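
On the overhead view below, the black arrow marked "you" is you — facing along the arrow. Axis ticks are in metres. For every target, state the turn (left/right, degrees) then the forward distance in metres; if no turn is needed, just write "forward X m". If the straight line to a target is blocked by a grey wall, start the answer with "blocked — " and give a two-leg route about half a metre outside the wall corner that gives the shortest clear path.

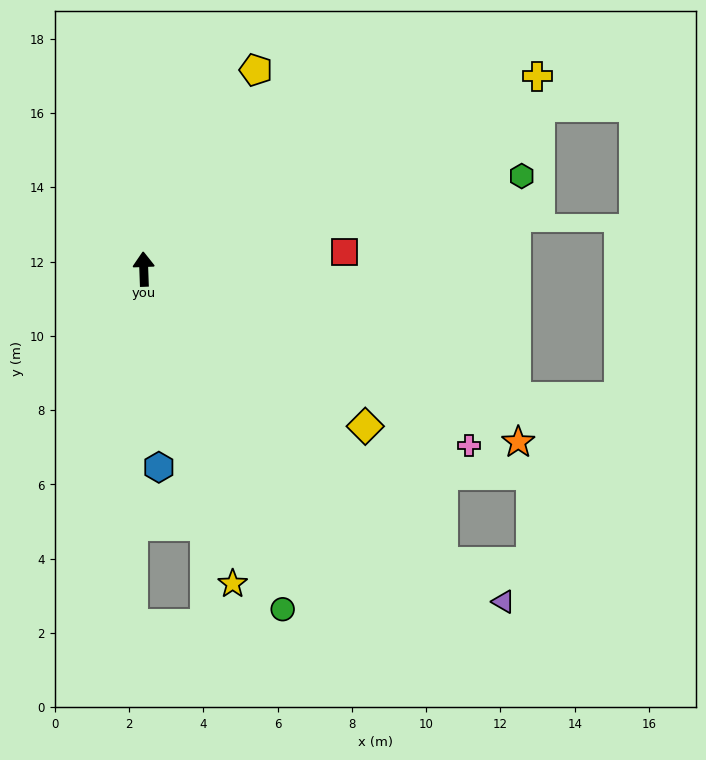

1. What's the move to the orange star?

turn right 117°, forward 11.1 m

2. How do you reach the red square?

turn right 87°, forward 5.4 m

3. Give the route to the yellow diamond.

turn right 127°, forward 7.3 m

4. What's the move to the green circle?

turn right 160°, forward 9.9 m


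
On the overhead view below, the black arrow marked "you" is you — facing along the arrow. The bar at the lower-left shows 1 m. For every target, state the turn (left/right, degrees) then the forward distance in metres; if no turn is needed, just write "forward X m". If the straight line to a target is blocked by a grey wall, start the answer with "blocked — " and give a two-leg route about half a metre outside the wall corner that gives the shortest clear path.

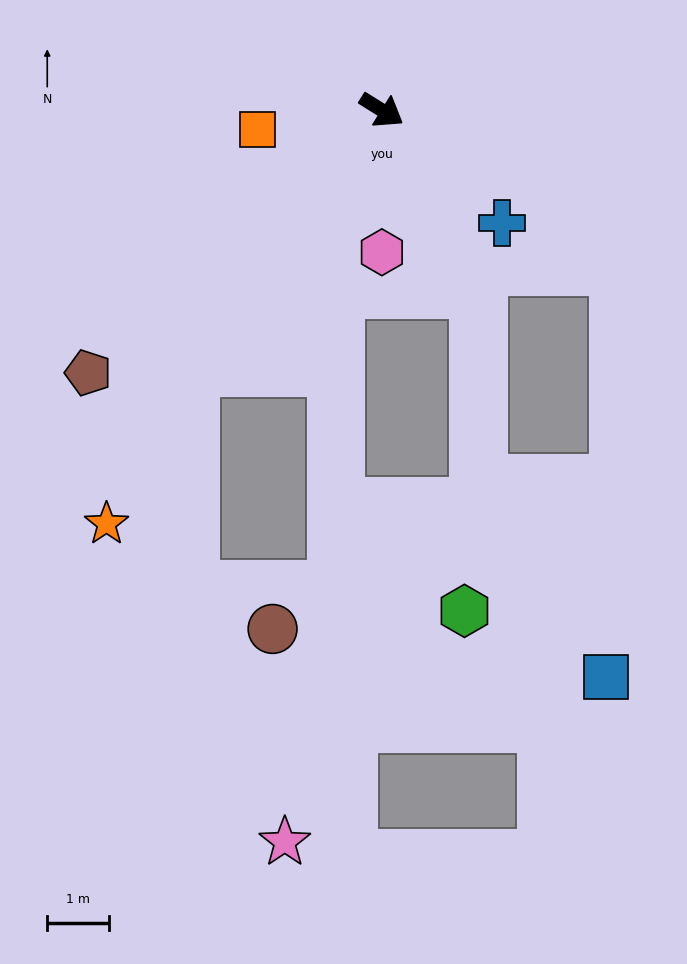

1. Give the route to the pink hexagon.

turn right 58°, forward 2.3 m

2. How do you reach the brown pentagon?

turn right 106°, forward 6.3 m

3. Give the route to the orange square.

turn right 139°, forward 2.0 m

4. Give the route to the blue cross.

turn right 11°, forward 2.7 m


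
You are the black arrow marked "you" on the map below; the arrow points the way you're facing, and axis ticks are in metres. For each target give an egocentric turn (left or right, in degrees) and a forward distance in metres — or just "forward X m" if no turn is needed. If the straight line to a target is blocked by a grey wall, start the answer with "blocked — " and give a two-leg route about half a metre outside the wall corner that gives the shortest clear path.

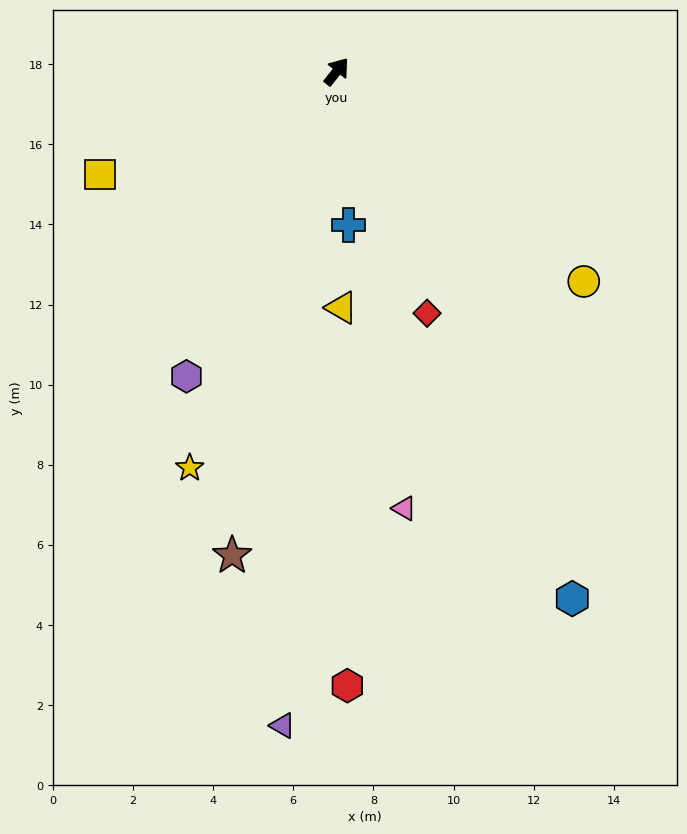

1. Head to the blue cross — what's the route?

turn right 137°, forward 3.8 m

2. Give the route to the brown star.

turn right 154°, forward 12.4 m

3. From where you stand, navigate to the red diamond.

turn right 121°, forward 6.4 m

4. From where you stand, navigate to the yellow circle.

turn right 92°, forward 8.1 m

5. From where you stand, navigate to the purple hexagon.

turn right 168°, forward 8.5 m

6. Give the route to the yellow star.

turn right 162°, forward 10.5 m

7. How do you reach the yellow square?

turn left 152°, forward 6.4 m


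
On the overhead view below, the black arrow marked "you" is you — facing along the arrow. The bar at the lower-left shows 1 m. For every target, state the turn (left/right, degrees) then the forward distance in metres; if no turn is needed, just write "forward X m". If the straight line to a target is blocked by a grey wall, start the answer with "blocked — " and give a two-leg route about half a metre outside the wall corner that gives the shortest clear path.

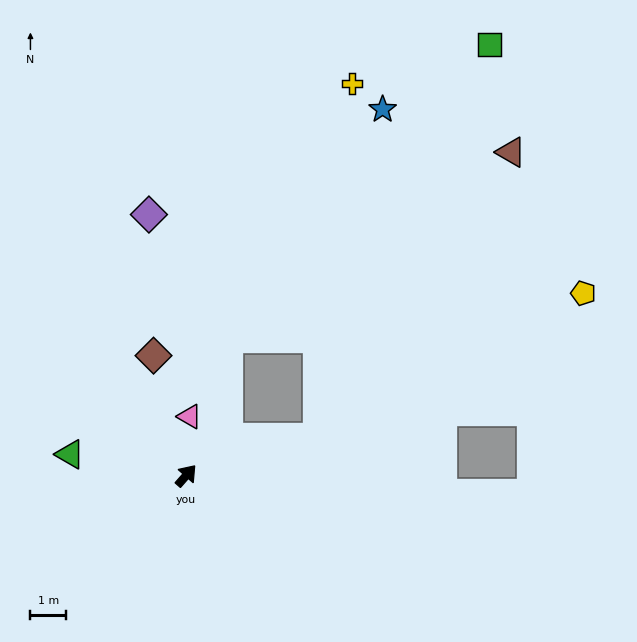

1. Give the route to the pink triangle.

turn left 38°, forward 1.6 m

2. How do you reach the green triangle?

turn left 121°, forward 3.3 m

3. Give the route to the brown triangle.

blocked — turn right 33°, forward 3.8 m, then turn left 40°, forward 9.6 m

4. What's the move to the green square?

blocked — turn right 33°, forward 3.8 m, then turn left 51°, forward 11.9 m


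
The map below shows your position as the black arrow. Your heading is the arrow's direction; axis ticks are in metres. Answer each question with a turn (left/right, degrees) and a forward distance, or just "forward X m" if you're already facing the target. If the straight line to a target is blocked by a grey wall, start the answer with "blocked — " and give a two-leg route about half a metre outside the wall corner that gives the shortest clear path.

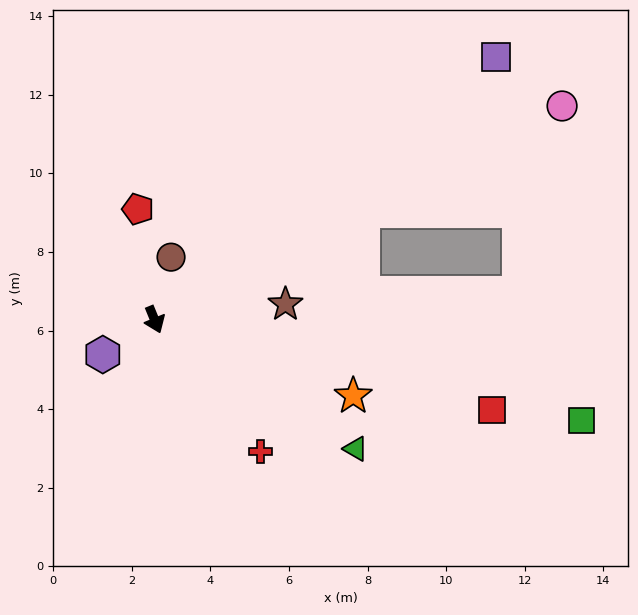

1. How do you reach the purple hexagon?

turn right 78°, forward 1.6 m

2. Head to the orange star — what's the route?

turn left 47°, forward 5.4 m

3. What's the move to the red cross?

turn left 17°, forward 4.3 m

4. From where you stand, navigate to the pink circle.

turn left 95°, forward 11.7 m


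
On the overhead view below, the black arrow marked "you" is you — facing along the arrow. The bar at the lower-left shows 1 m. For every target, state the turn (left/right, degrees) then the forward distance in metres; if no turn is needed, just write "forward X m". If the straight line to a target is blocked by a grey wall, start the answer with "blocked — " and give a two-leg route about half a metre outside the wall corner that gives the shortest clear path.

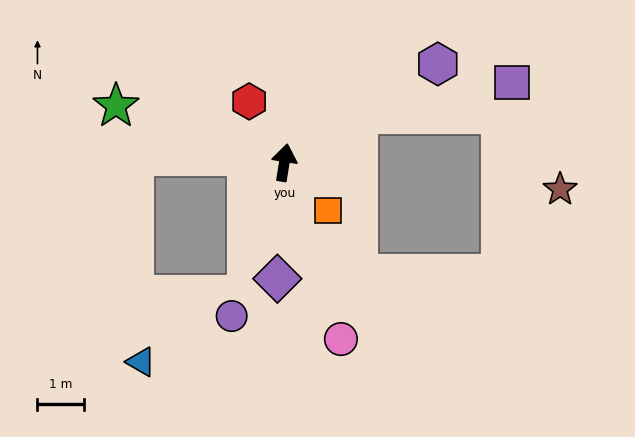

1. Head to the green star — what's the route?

turn left 80°, forward 3.8 m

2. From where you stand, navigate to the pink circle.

turn right 153°, forward 4.0 m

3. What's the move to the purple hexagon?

turn right 48°, forward 3.9 m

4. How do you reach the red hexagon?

turn left 39°, forward 1.5 m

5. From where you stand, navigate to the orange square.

turn right 129°, forward 1.4 m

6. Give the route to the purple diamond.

turn right 174°, forward 2.5 m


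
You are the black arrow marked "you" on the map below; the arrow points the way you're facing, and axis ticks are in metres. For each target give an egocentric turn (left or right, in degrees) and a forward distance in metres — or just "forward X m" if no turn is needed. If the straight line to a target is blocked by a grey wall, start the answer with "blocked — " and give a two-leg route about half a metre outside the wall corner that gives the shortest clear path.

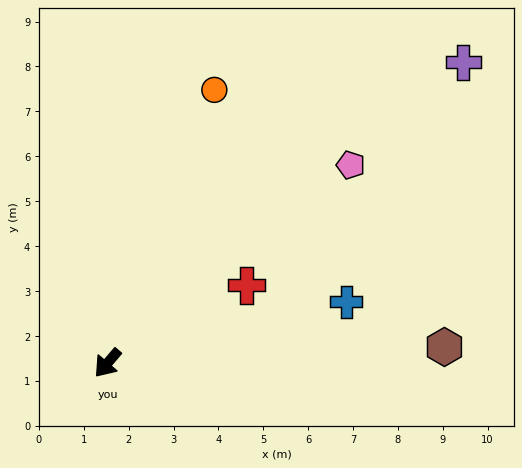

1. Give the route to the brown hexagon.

turn left 133°, forward 7.5 m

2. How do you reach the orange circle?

turn right 161°, forward 6.5 m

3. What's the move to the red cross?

turn left 160°, forward 3.6 m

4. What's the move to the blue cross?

turn left 145°, forward 5.5 m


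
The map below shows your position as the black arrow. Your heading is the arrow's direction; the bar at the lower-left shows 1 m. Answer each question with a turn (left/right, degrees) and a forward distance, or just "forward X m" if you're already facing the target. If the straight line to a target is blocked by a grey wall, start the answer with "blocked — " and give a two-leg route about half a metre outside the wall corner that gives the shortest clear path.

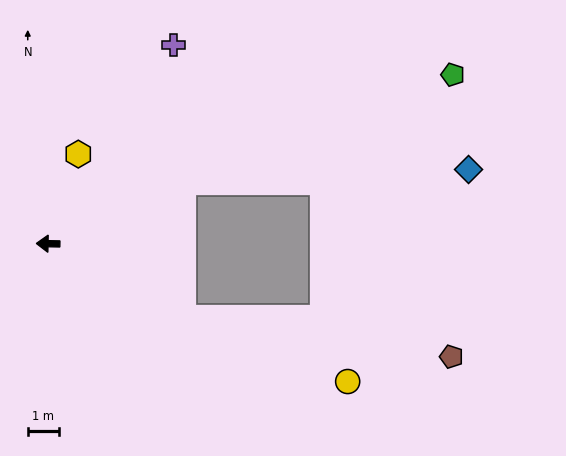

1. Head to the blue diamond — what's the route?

blocked — turn right 155°, forward 4.8 m, then turn right 21°, forward 9.2 m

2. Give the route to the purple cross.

turn right 121°, forward 7.6 m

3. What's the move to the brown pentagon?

blocked — turn left 153°, forward 5.0 m, then turn left 20°, forward 8.8 m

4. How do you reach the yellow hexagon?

turn right 107°, forward 3.1 m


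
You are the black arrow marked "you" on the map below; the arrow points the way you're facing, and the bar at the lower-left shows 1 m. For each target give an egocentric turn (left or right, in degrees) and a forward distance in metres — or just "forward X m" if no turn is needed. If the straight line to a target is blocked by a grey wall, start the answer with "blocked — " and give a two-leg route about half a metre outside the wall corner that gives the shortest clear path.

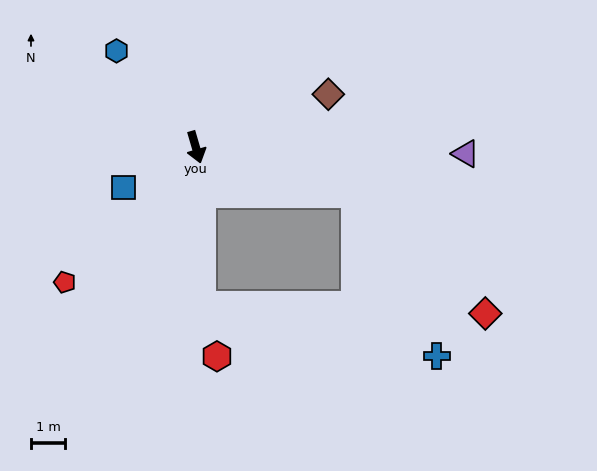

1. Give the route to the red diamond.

blocked — turn left 58°, forward 4.8 m, then turn right 27°, forward 5.1 m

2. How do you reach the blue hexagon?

turn right 157°, forward 3.6 m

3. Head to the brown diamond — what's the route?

turn left 96°, forward 4.1 m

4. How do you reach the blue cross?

blocked — turn left 58°, forward 4.8 m, then turn right 48°, forward 5.3 m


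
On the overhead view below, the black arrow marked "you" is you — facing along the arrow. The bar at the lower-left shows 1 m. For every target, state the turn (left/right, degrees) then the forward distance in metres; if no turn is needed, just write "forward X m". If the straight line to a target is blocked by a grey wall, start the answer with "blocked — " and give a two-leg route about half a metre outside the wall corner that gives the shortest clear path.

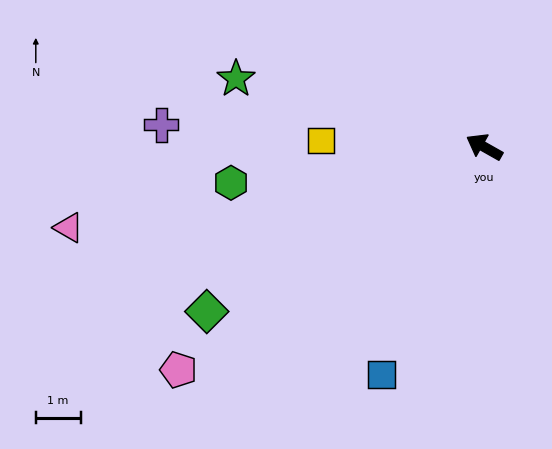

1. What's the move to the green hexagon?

turn left 38°, forward 5.7 m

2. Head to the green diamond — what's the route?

turn left 60°, forward 7.2 m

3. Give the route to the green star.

turn left 14°, forward 5.8 m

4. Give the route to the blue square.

turn left 95°, forward 5.6 m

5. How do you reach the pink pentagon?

turn left 66°, forward 8.5 m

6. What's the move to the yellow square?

turn left 27°, forward 3.6 m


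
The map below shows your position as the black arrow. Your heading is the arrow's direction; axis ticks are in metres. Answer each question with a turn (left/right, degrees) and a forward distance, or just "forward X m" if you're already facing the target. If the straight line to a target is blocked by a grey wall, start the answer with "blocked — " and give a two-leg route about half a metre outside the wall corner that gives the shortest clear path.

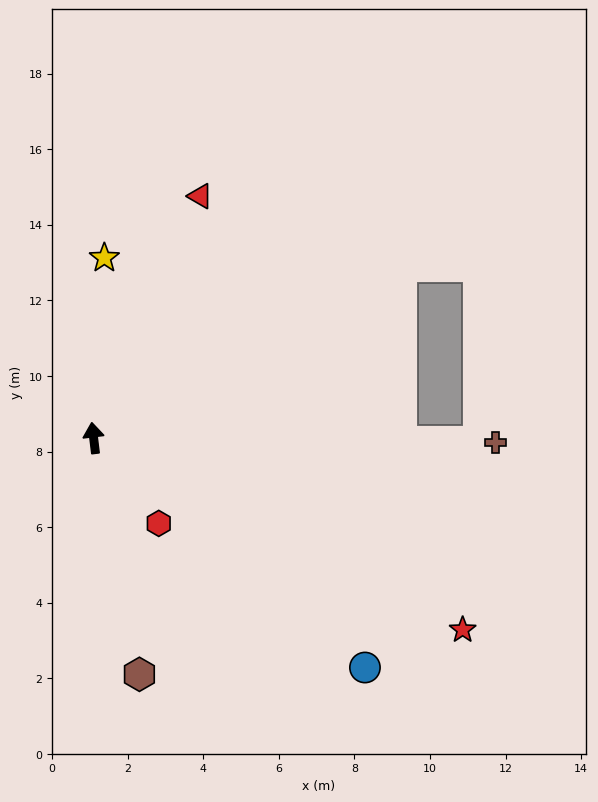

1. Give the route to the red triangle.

turn right 31°, forward 7.0 m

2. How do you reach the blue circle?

turn right 137°, forward 9.4 m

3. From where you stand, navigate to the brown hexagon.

turn right 176°, forward 6.4 m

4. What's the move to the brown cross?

turn right 98°, forward 10.6 m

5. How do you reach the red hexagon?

turn right 150°, forward 2.8 m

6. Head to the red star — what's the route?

turn right 124°, forward 11.0 m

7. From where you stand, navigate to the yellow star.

turn right 10°, forward 4.8 m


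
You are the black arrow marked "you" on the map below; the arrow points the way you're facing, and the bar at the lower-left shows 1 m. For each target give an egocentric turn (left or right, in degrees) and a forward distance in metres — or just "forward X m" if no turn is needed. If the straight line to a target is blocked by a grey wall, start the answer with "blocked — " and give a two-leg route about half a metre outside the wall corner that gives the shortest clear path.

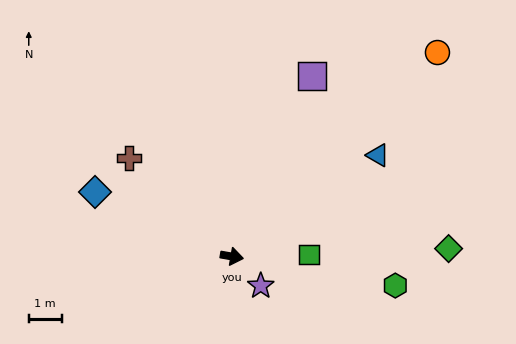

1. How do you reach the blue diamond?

turn left 165°, forward 4.6 m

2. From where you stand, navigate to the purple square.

turn left 76°, forward 6.0 m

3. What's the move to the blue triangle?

turn left 45°, forward 5.4 m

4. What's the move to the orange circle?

turn left 55°, forward 8.8 m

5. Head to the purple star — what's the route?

turn right 36°, forward 1.3 m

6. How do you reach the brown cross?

turn left 146°, forward 4.3 m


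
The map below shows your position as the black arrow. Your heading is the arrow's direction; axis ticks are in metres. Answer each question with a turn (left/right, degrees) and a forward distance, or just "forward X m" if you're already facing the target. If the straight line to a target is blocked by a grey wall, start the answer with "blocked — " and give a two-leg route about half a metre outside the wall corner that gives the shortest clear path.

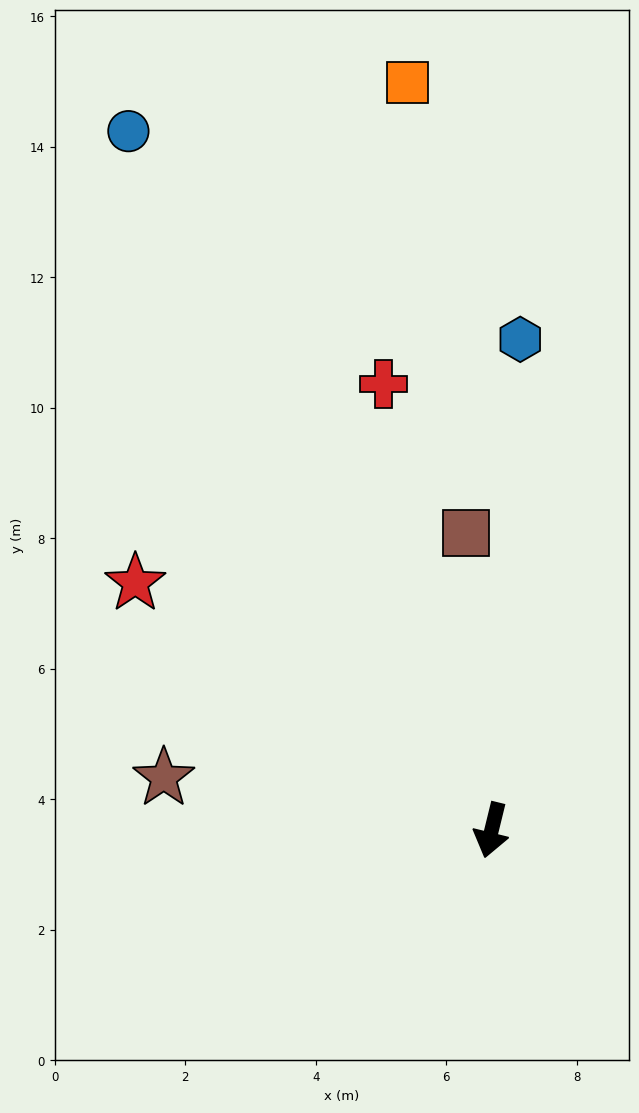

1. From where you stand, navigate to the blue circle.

turn right 139°, forward 12.1 m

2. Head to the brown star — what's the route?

turn right 85°, forward 5.1 m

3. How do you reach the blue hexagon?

turn right 170°, forward 7.5 m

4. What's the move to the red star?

turn right 111°, forward 6.6 m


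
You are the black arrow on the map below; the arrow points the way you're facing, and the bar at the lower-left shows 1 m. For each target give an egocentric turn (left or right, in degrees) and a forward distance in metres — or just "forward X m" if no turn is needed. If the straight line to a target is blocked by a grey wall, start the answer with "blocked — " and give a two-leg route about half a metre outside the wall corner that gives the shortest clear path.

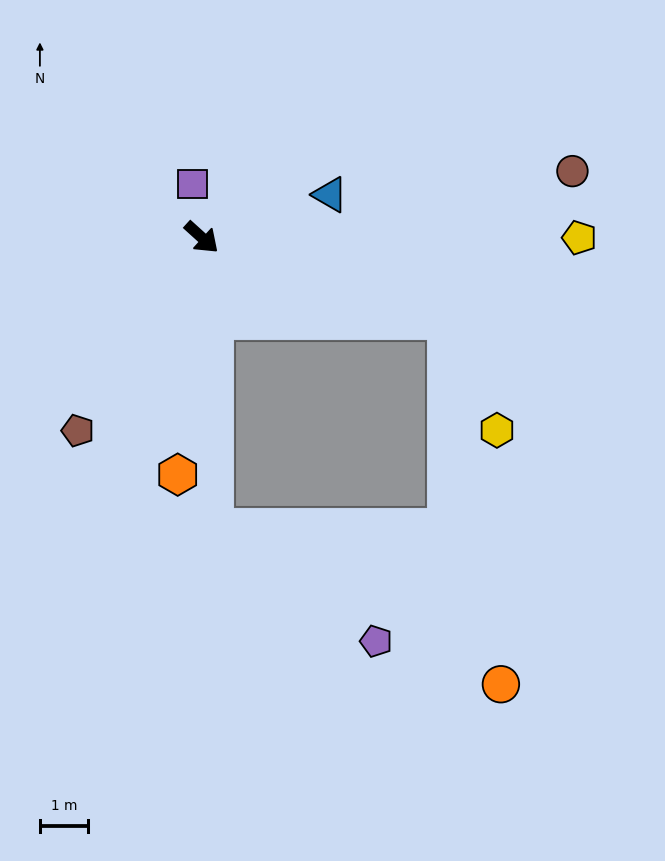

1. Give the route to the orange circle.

blocked — turn left 24°, forward 5.4 m, then turn right 64°, forward 7.6 m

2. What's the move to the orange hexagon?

turn right 54°, forward 4.9 m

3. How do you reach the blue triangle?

turn left 61°, forward 2.8 m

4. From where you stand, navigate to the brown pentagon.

turn right 81°, forward 4.7 m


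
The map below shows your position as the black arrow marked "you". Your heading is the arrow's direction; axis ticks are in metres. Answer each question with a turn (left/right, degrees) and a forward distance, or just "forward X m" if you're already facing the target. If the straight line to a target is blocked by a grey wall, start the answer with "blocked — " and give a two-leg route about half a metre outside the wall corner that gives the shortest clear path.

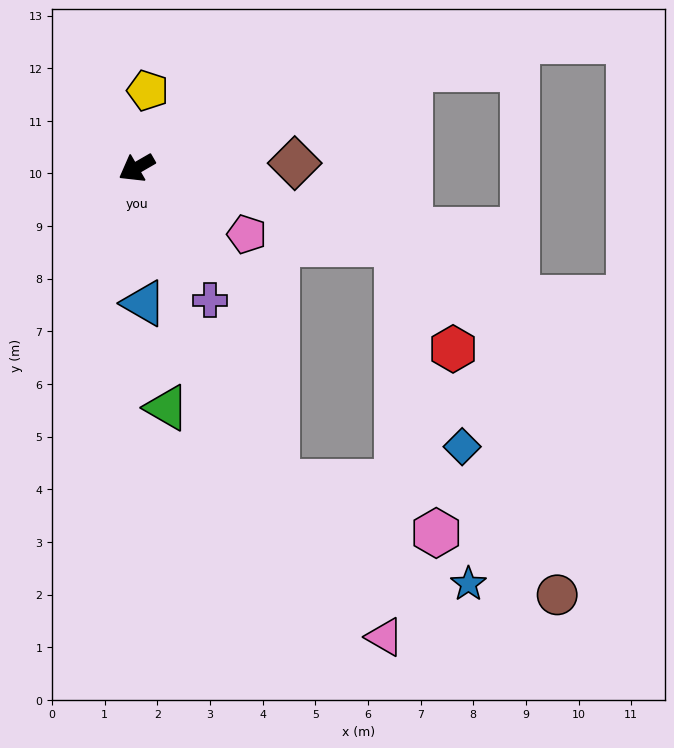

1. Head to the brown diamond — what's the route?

turn left 152°, forward 3.0 m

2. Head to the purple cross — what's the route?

turn left 89°, forward 2.9 m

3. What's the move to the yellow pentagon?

turn right 128°, forward 1.5 m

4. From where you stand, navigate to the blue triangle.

turn left 63°, forward 2.6 m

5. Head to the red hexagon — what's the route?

blocked — turn left 134°, forward 5.1 m, then turn right 46°, forward 2.3 m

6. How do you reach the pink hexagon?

blocked — turn left 134°, forward 5.1 m, then turn right 66°, forward 5.5 m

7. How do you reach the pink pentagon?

turn left 119°, forward 2.4 m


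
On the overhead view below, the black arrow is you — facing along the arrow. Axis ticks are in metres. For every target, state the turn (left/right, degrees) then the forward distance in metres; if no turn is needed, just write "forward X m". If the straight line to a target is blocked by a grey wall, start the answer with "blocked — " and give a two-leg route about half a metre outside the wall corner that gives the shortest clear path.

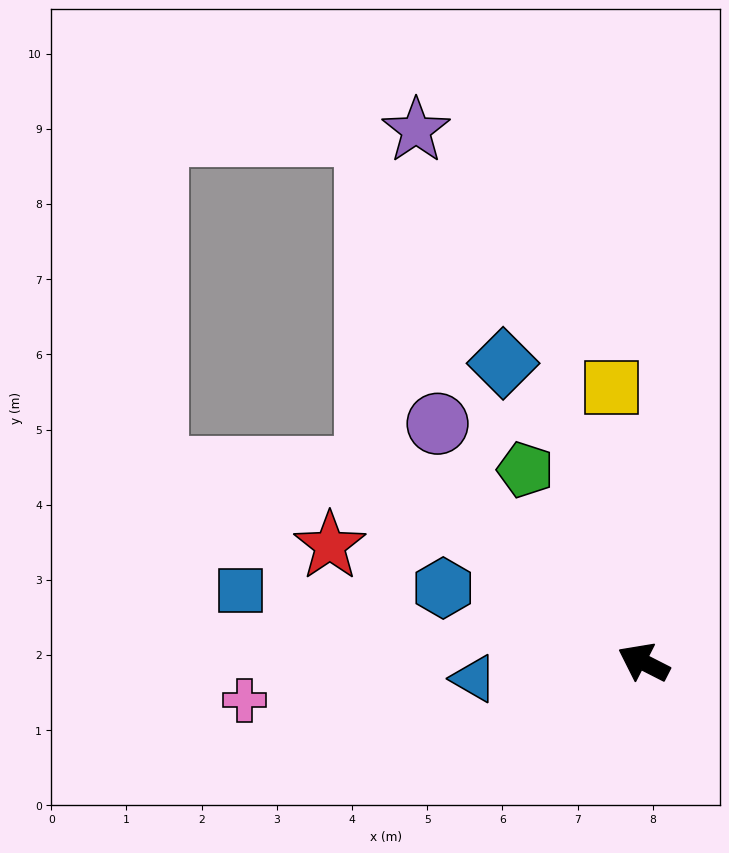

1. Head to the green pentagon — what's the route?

turn right 31°, forward 3.0 m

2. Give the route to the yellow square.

turn right 56°, forward 3.7 m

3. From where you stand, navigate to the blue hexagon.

turn left 7°, forward 2.8 m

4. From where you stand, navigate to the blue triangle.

turn left 33°, forward 2.3 m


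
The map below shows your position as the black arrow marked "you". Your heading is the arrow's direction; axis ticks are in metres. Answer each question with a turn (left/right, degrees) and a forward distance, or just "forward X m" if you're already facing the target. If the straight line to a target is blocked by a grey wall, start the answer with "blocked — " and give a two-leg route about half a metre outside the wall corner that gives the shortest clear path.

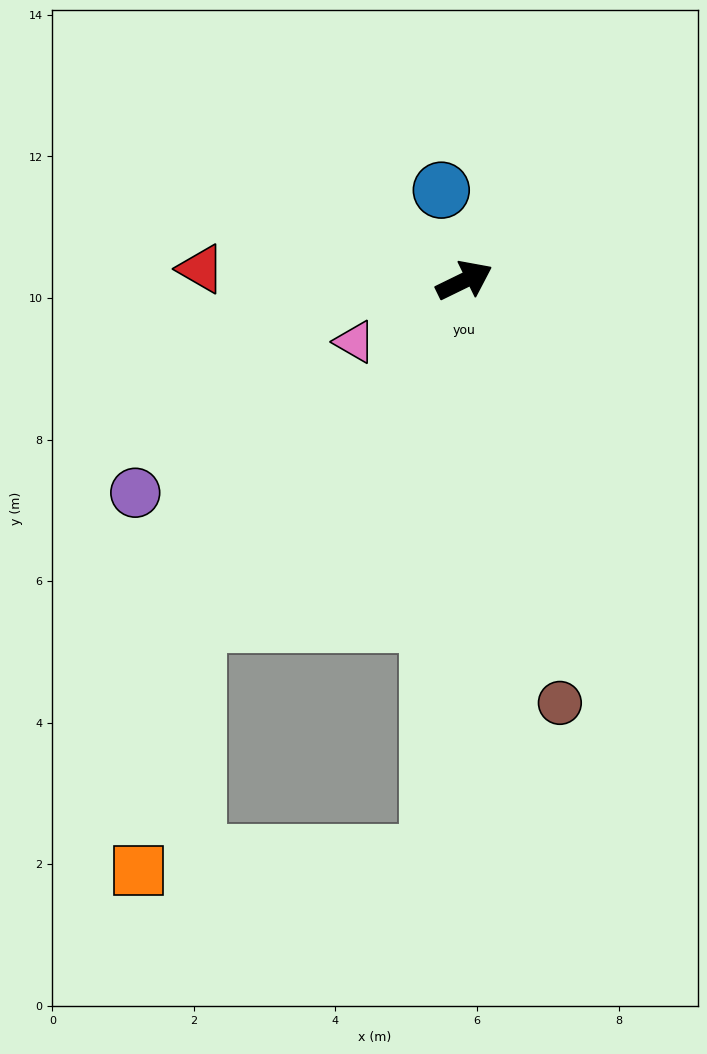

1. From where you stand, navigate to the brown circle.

turn right 103°, forward 6.1 m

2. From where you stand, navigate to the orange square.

blocked — turn right 154°, forward 6.1 m, then turn left 25°, forward 3.6 m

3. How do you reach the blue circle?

turn left 78°, forward 1.3 m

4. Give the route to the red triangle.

turn left 151°, forward 3.7 m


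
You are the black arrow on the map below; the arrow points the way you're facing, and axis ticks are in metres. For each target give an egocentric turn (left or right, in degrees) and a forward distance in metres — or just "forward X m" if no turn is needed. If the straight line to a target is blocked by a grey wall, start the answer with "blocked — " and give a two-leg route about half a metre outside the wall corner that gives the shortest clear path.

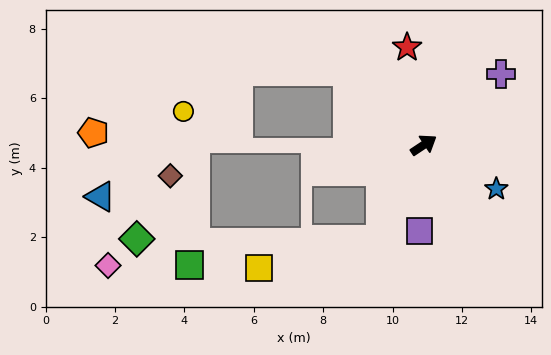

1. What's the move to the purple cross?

turn left 9°, forward 3.0 m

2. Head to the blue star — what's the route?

turn right 65°, forward 2.4 m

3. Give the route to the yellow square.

blocked — turn right 148°, forward 3.0 m, then turn right 52°, forward 3.6 m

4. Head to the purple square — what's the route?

turn right 126°, forward 2.5 m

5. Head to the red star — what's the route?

turn left 66°, forward 2.9 m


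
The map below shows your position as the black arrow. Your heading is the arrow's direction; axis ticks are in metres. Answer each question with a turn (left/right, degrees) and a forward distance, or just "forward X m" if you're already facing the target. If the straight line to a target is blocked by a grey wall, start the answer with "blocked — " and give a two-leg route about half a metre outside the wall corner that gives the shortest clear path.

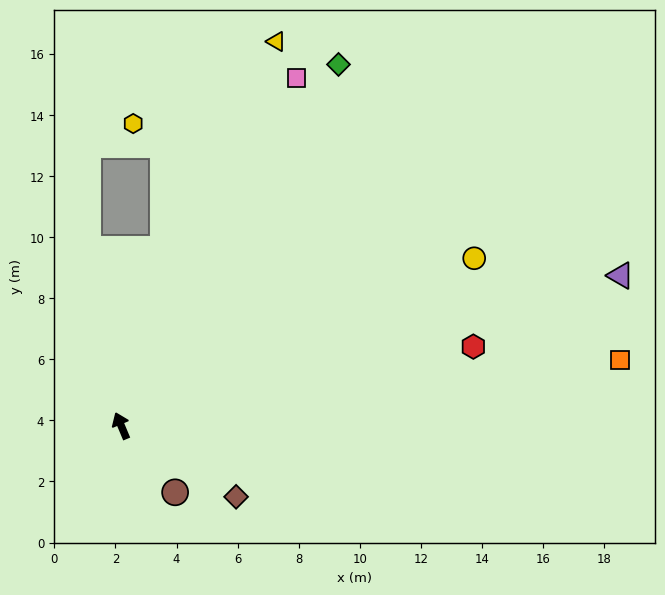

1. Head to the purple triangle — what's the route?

turn right 96°, forward 17.1 m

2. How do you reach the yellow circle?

turn right 87°, forward 12.8 m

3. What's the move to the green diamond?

turn right 54°, forward 13.8 m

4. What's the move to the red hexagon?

turn right 100°, forward 11.8 m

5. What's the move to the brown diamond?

turn right 144°, forward 4.4 m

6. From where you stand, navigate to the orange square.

turn right 105°, forward 16.5 m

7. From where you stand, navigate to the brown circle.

turn right 164°, forward 2.8 m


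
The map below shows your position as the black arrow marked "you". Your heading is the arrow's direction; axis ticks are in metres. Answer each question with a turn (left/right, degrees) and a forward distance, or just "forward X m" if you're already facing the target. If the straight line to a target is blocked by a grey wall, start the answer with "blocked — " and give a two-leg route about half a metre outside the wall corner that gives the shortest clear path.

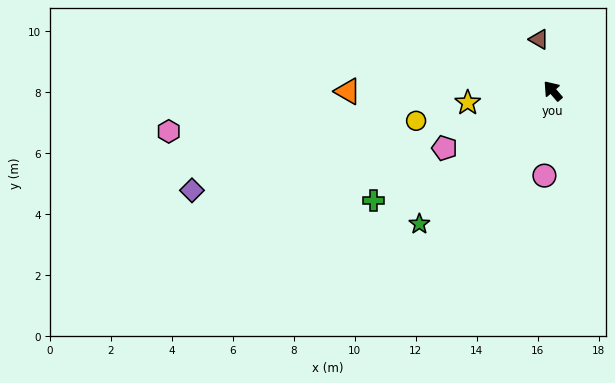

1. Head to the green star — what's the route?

turn left 94°, forward 6.2 m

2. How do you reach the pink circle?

turn left 134°, forward 2.8 m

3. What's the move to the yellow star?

turn left 57°, forward 2.8 m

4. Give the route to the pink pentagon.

turn left 77°, forward 4.0 m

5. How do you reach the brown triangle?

turn right 26°, forward 1.7 m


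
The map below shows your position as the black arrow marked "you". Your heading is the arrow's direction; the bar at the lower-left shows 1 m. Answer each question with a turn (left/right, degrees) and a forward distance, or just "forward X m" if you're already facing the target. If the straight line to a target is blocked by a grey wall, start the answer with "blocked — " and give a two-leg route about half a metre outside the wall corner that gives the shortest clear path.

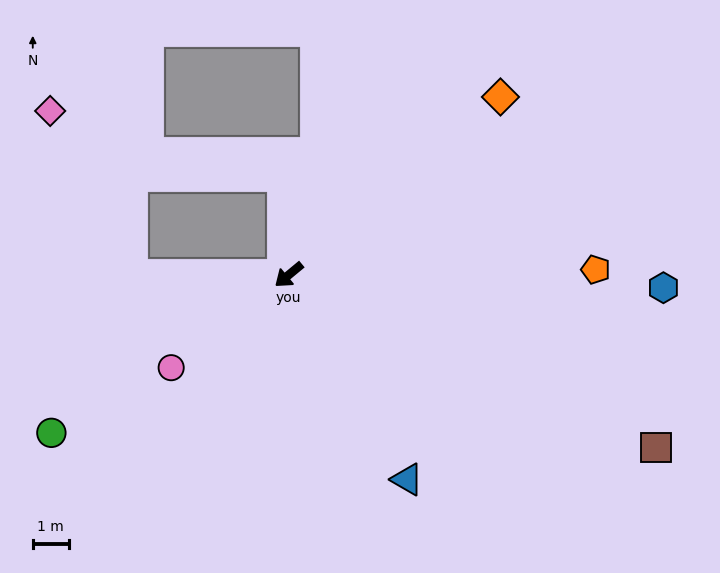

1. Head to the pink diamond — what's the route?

blocked — turn right 40°, forward 4.3 m, then turn right 63°, forward 5.1 m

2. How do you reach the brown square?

turn left 115°, forward 11.3 m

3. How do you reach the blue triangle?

turn left 80°, forward 6.6 m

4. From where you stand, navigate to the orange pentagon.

turn left 141°, forward 8.5 m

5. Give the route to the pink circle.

forward 4.2 m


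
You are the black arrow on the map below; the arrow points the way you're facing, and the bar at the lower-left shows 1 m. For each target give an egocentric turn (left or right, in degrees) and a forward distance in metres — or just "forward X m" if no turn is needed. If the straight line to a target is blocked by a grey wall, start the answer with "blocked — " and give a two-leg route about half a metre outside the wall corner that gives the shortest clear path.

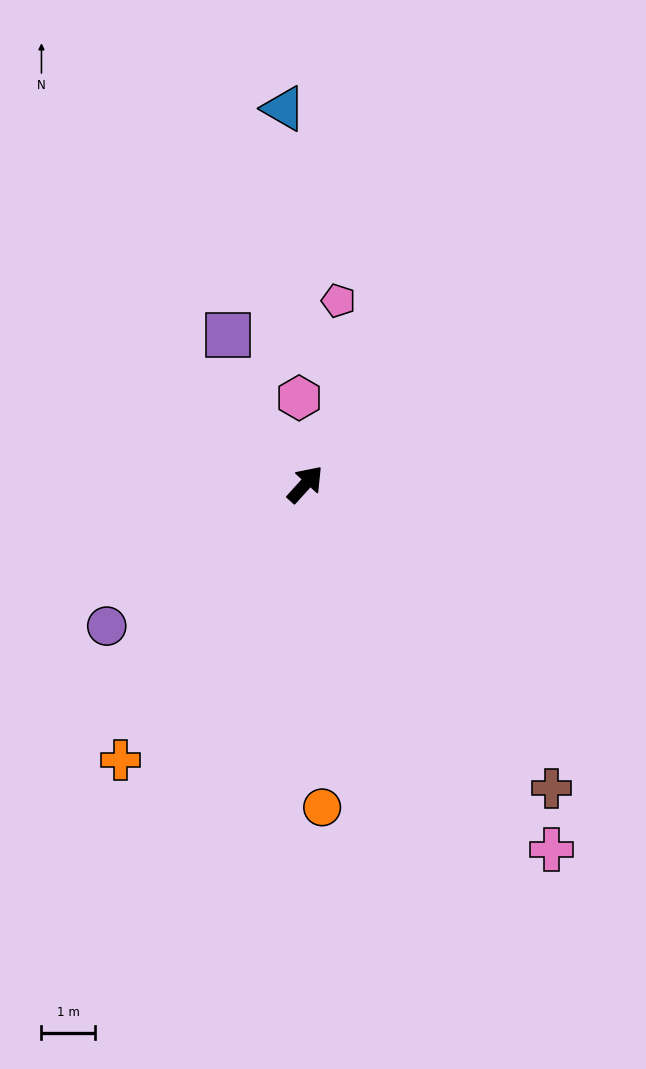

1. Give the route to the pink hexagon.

turn left 46°, forward 1.6 m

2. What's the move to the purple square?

turn left 70°, forward 3.2 m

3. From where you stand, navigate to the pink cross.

turn right 104°, forward 8.3 m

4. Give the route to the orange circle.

turn right 135°, forward 6.1 m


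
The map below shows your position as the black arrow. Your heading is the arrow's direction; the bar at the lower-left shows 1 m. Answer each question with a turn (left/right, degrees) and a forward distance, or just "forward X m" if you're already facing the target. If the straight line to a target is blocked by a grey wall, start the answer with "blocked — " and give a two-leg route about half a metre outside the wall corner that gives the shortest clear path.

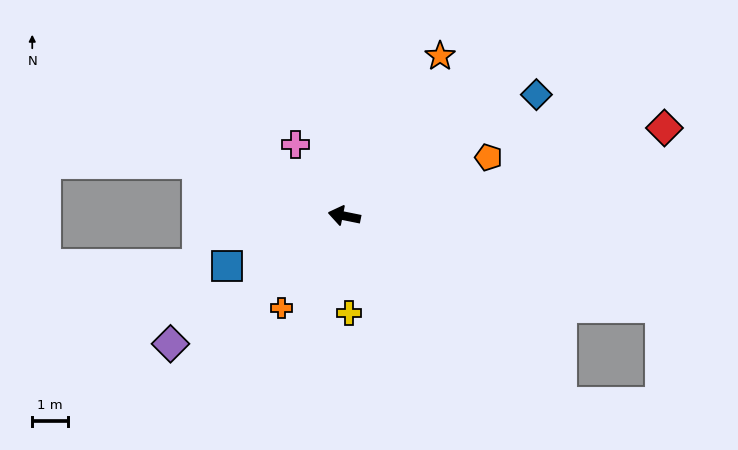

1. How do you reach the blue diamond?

turn right 136°, forward 6.3 m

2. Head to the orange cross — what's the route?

turn left 67°, forward 3.1 m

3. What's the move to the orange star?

turn right 110°, forward 5.2 m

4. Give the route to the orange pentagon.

turn right 146°, forward 4.3 m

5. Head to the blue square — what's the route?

turn left 35°, forward 3.5 m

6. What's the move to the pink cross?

turn right 44°, forward 2.4 m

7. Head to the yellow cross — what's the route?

turn left 104°, forward 2.7 m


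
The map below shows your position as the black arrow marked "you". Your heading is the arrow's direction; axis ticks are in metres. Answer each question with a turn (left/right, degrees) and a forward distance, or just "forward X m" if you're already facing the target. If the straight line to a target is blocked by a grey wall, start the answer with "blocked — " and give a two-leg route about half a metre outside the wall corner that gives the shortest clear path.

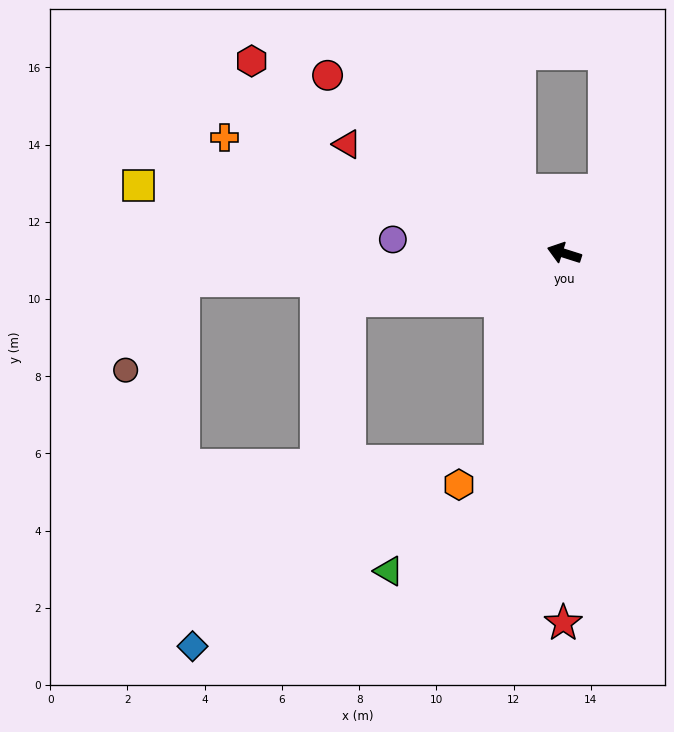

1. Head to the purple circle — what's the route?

turn left 13°, forward 4.5 m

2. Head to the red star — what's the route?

turn left 107°, forward 9.6 m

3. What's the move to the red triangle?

turn right 9°, forward 6.3 m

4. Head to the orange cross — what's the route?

forward 9.3 m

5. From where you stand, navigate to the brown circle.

blocked — turn left 22°, forward 9.9 m, then turn left 53°, forward 2.8 m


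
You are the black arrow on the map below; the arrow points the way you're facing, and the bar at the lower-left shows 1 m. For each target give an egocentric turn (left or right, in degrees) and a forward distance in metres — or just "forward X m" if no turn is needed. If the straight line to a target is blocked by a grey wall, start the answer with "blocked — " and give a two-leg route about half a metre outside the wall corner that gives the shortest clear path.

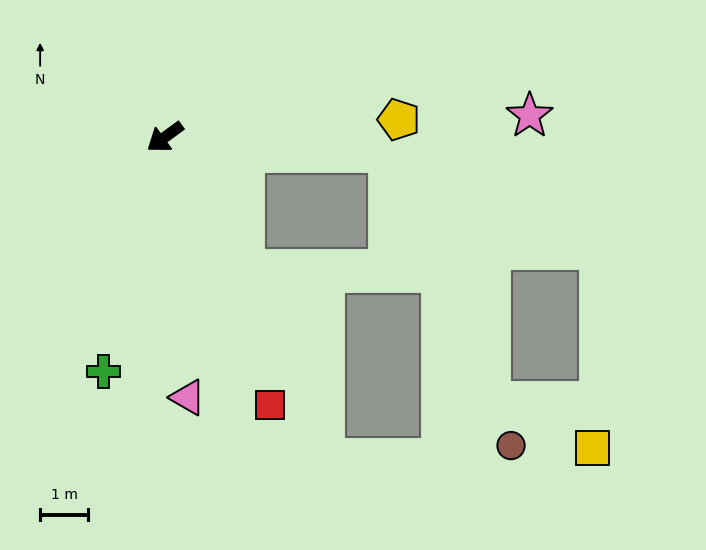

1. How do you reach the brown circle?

blocked — turn left 140°, forward 4.7 m, then turn right 64°, forward 6.6 m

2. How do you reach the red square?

turn left 75°, forward 6.0 m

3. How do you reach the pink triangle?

turn left 59°, forward 5.4 m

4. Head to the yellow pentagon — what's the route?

turn left 148°, forward 4.9 m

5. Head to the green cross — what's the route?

turn left 39°, forward 5.0 m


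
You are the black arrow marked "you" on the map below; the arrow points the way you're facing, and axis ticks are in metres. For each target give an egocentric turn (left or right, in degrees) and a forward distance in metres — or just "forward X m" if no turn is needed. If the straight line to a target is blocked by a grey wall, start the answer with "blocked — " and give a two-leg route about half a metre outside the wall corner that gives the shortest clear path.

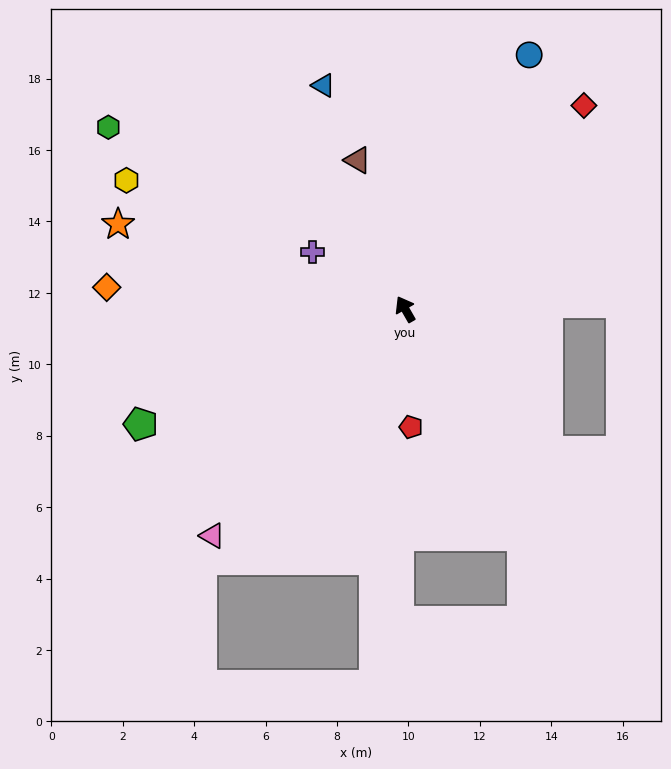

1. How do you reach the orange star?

turn left 44°, forward 8.4 m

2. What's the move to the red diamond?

turn right 71°, forward 7.6 m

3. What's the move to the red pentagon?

turn left 153°, forward 3.3 m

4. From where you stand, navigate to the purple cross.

turn left 28°, forward 3.0 m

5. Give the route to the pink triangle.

turn left 110°, forward 8.3 m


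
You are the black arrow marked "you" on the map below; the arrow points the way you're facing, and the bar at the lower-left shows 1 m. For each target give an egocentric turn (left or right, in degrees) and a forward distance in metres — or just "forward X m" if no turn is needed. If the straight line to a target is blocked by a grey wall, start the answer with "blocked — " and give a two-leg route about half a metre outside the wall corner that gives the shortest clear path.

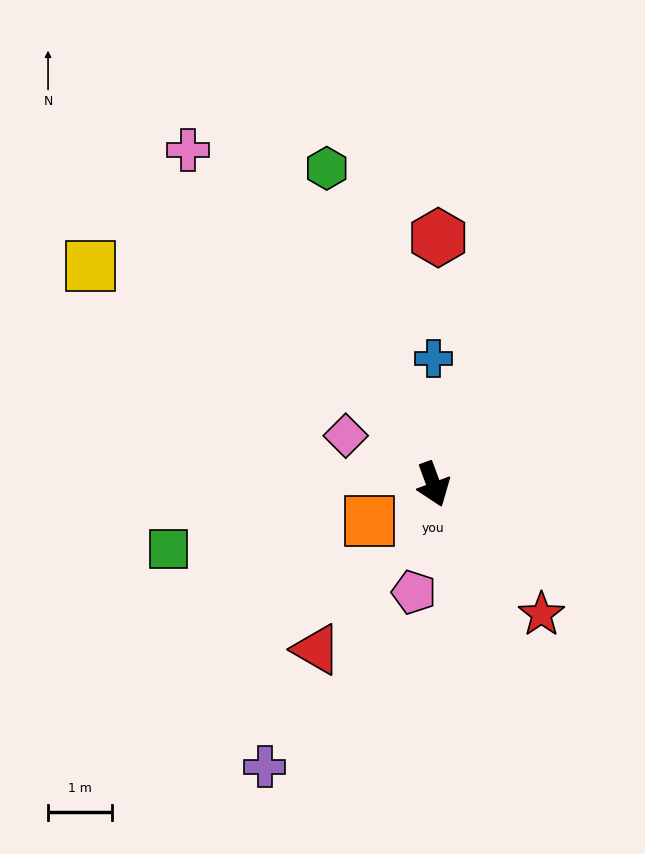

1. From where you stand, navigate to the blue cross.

turn left 160°, forward 2.0 m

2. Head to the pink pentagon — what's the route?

turn right 30°, forward 1.7 m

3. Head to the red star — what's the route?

turn left 20°, forward 2.7 m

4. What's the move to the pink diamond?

turn right 139°, forward 1.6 m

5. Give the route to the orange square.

turn right 80°, forward 1.2 m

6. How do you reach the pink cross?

turn right 164°, forward 6.5 m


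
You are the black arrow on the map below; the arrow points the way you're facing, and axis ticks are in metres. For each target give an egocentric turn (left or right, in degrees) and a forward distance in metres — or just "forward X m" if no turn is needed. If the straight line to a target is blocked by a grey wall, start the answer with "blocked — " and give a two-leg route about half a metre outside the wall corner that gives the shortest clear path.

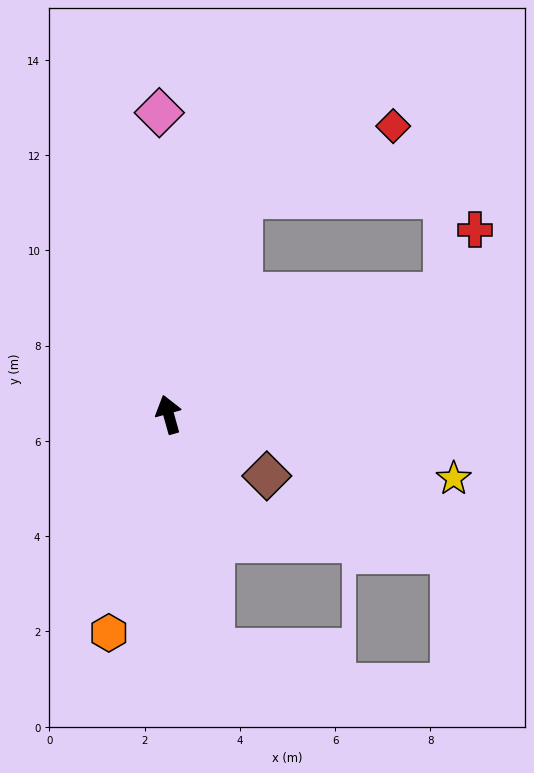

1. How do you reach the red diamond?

blocked — turn right 34°, forward 4.8 m, then turn right 46°, forward 3.5 m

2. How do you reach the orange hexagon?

turn left 149°, forward 4.8 m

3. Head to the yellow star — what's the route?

turn right 118°, forward 6.1 m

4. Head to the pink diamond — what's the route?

turn right 14°, forward 6.3 m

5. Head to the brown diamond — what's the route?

turn right 138°, forward 2.4 m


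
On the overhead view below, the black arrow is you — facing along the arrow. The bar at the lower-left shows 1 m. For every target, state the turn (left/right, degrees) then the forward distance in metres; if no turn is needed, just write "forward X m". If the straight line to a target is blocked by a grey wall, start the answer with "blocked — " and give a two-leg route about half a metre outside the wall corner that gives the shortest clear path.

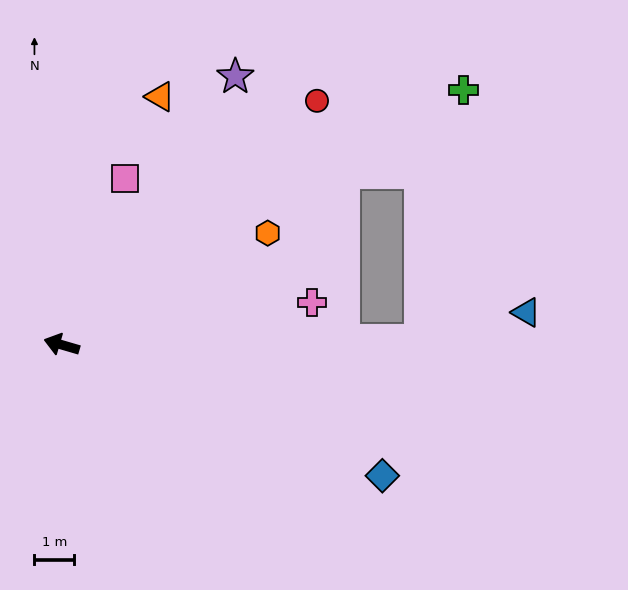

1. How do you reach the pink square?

turn right 94°, forward 4.5 m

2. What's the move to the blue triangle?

blocked — turn right 163°, forward 9.0 m, then turn left 15°, forward 2.7 m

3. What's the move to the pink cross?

turn right 154°, forward 6.4 m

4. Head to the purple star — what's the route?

turn right 107°, forward 8.0 m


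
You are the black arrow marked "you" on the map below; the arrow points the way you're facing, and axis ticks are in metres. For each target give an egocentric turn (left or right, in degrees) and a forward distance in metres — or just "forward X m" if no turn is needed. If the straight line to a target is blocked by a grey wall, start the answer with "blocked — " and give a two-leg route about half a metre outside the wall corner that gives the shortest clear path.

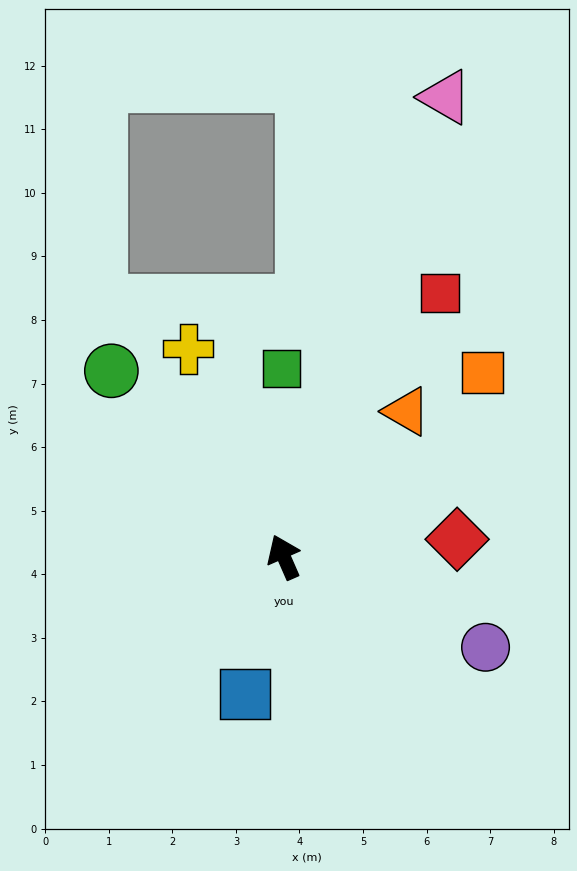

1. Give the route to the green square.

turn right 23°, forward 3.0 m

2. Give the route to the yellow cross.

forward 3.6 m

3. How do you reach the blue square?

turn left 140°, forward 2.2 m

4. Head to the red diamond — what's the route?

turn right 108°, forward 2.7 m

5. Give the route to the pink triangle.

turn right 43°, forward 7.7 m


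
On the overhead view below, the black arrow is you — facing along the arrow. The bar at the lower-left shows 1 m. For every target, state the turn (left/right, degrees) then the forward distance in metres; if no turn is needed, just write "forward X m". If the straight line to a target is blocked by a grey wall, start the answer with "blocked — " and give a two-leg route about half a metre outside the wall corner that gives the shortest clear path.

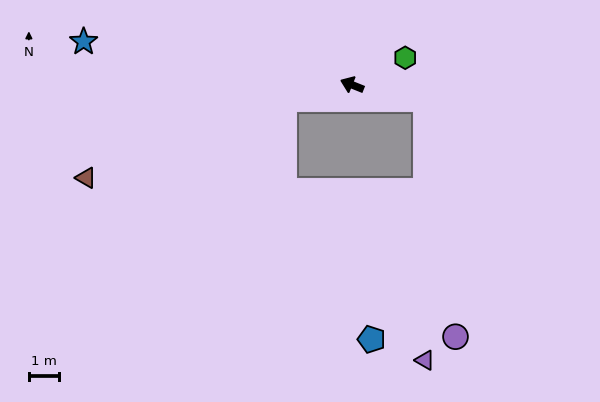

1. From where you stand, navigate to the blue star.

turn left 13°, forward 9.0 m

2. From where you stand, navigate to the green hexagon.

turn right 131°, forward 2.0 m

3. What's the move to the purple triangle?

blocked — turn right 170°, forward 2.5 m, then turn right 78°, forward 8.6 m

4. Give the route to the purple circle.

blocked — turn right 170°, forward 2.5 m, then turn right 71°, forward 7.9 m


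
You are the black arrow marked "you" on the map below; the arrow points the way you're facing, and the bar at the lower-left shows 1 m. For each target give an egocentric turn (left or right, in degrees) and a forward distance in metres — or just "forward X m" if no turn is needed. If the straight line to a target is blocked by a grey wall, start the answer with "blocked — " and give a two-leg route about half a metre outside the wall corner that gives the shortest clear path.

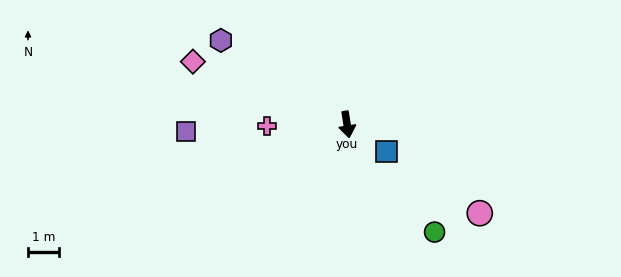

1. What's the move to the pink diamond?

turn right 121°, forward 5.4 m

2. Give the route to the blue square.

turn left 47°, forward 1.6 m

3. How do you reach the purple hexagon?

turn right 133°, forward 5.0 m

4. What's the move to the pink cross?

turn right 98°, forward 2.6 m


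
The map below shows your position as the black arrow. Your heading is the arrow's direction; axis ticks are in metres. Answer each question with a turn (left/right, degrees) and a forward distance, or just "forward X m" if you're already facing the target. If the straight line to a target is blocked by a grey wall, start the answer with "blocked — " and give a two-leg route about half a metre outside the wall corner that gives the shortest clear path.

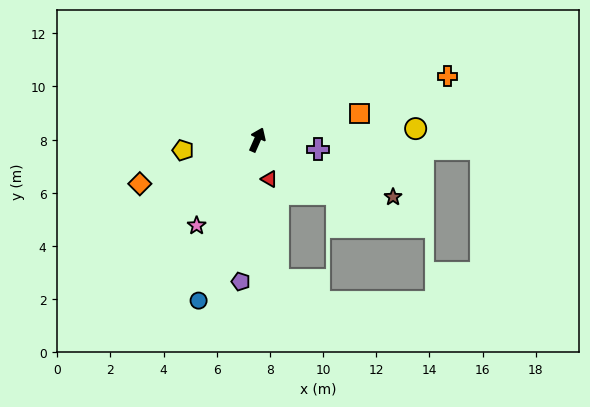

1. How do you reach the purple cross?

turn right 75°, forward 2.3 m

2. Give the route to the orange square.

turn right 52°, forward 4.0 m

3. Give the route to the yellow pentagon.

turn left 122°, forward 2.8 m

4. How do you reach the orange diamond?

turn left 134°, forward 4.7 m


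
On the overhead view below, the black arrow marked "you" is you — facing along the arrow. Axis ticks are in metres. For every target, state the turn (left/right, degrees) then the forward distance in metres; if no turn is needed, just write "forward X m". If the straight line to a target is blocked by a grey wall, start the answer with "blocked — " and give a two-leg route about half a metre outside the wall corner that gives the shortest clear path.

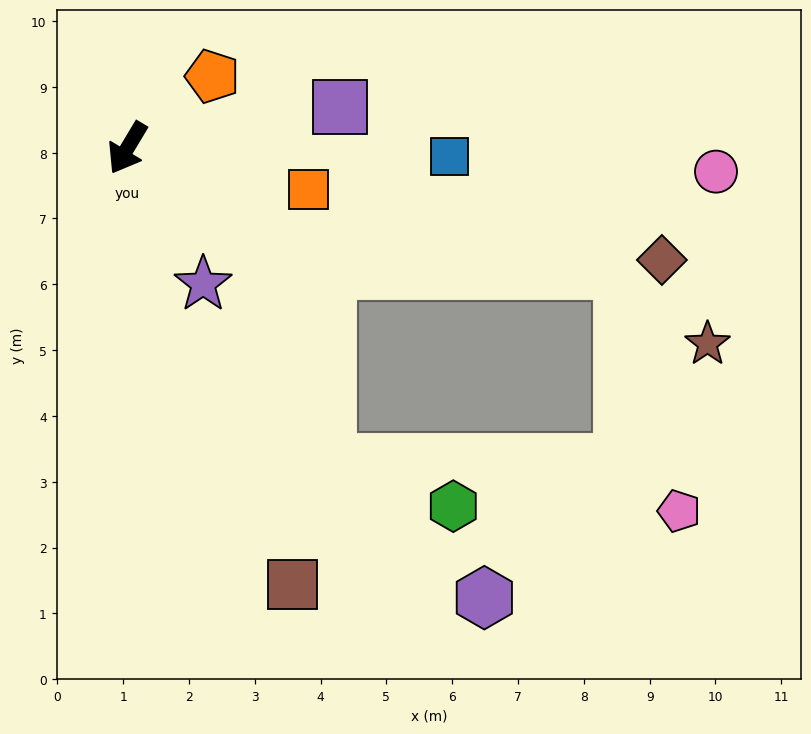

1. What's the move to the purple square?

turn left 132°, forward 3.3 m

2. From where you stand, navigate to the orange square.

turn left 108°, forward 2.8 m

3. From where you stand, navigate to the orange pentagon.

turn left 161°, forward 1.7 m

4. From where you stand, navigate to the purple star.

turn left 60°, forward 2.4 m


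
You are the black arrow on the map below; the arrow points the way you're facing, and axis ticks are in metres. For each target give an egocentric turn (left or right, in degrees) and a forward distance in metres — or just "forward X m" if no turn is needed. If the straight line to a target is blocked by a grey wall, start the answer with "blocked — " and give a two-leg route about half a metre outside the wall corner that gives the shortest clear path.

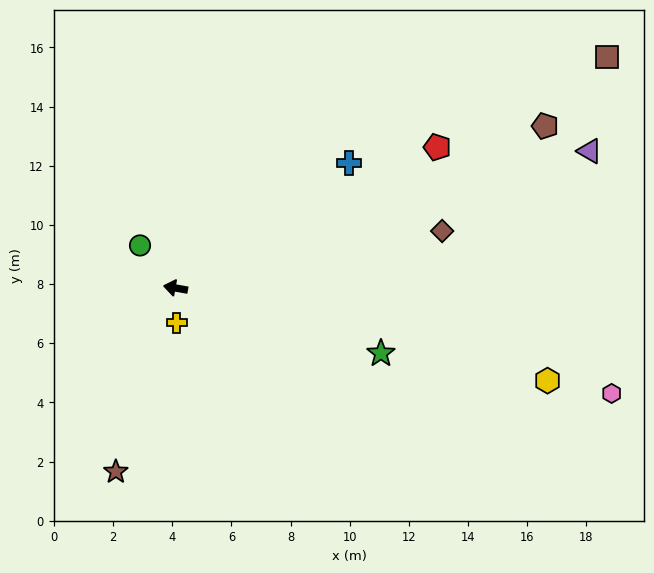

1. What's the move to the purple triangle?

turn right 152°, forward 14.7 m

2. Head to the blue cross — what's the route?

turn right 134°, forward 7.2 m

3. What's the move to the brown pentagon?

turn right 146°, forward 13.6 m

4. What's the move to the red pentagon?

turn right 142°, forward 10.0 m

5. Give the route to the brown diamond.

turn right 158°, forward 9.2 m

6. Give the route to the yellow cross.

turn left 102°, forward 1.2 m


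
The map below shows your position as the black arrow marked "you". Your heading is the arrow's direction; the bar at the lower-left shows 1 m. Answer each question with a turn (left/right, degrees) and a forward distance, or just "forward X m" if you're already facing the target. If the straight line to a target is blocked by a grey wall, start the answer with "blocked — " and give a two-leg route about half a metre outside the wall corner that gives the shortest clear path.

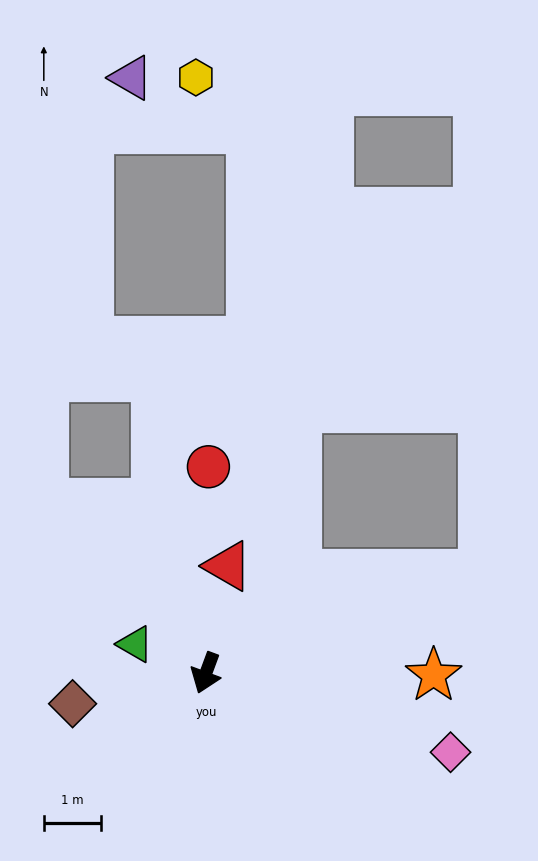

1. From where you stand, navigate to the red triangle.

turn right 171°, forward 1.9 m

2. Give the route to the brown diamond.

turn right 57°, forward 2.4 m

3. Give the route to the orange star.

turn left 110°, forward 4.0 m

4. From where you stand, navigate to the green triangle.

turn right 92°, forward 1.3 m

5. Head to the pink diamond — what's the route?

turn left 92°, forward 4.5 m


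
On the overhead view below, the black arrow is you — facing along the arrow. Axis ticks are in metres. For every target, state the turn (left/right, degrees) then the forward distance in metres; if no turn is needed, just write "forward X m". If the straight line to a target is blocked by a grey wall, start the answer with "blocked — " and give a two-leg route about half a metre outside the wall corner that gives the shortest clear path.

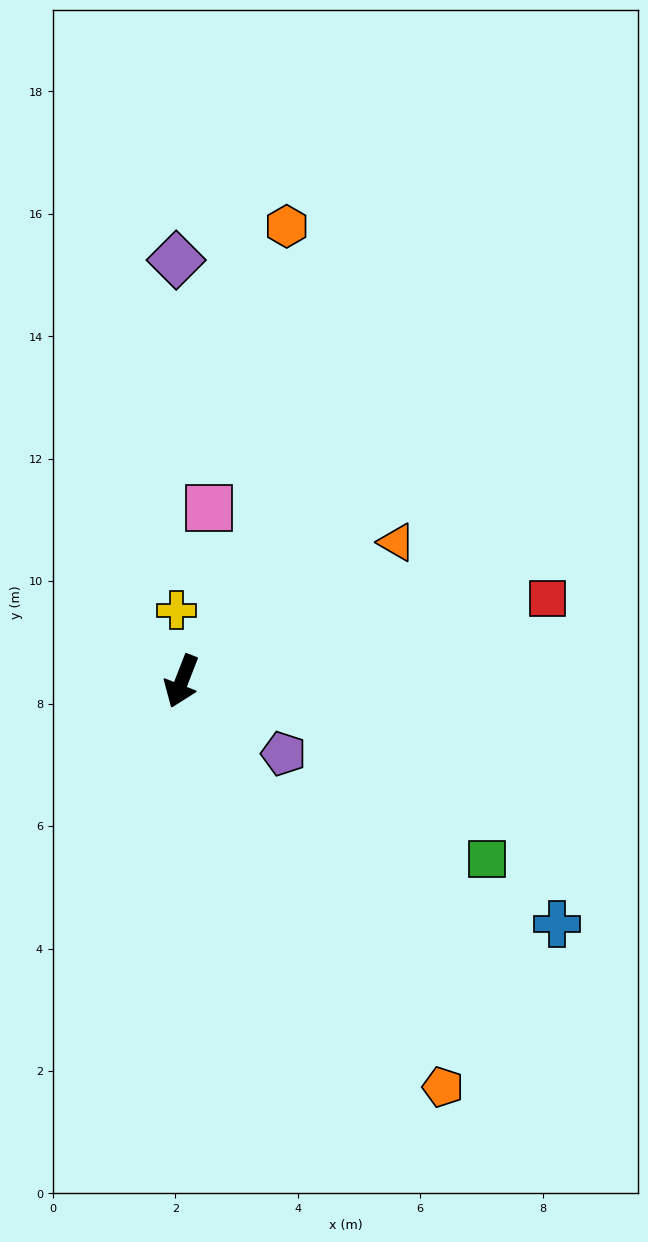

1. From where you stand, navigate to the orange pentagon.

turn left 54°, forward 7.9 m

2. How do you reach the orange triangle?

turn left 144°, forward 4.2 m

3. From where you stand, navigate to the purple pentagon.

turn left 76°, forward 2.0 m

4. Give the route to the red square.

turn left 124°, forward 6.1 m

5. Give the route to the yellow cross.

turn right 155°, forward 1.2 m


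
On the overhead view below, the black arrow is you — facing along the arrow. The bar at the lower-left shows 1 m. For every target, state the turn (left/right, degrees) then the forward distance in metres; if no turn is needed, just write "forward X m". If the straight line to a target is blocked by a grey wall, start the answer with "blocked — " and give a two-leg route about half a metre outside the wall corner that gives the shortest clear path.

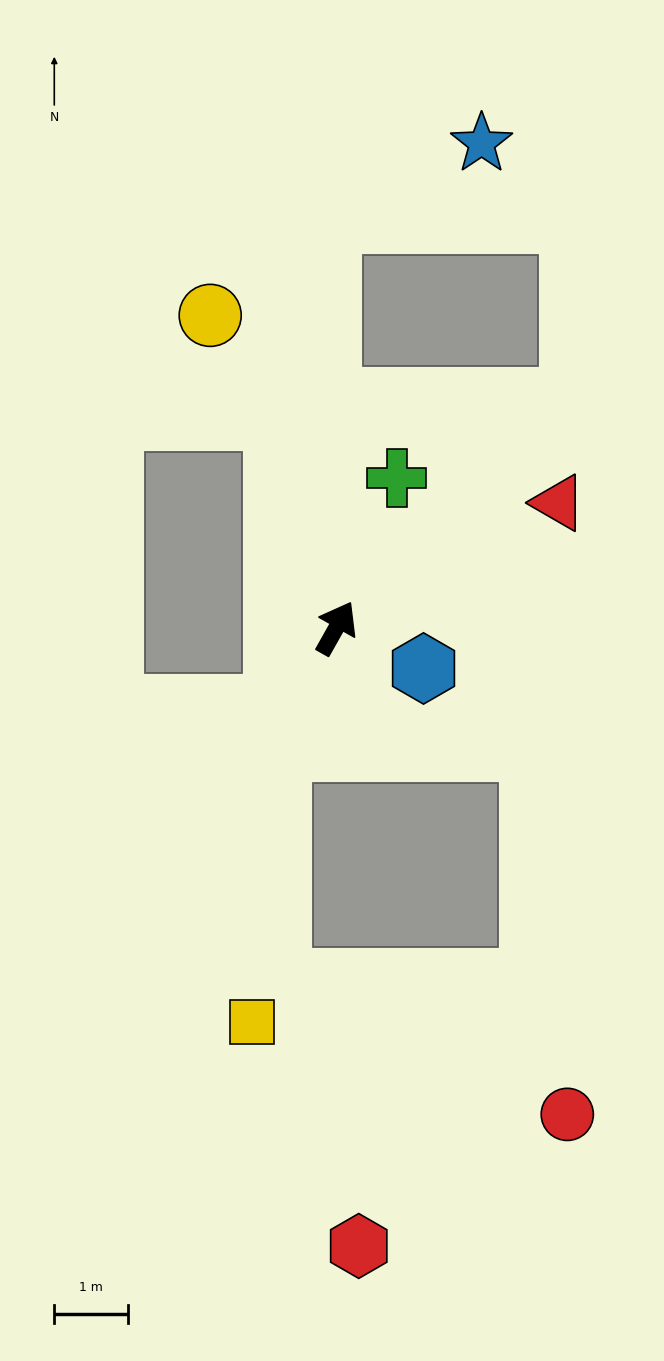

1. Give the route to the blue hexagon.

turn right 86°, forward 1.3 m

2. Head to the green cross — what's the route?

turn left 7°, forward 2.2 m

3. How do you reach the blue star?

blocked — turn left 30°, forward 5.5 m, then turn right 63°, forward 2.3 m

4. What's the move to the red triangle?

turn right 31°, forward 3.4 m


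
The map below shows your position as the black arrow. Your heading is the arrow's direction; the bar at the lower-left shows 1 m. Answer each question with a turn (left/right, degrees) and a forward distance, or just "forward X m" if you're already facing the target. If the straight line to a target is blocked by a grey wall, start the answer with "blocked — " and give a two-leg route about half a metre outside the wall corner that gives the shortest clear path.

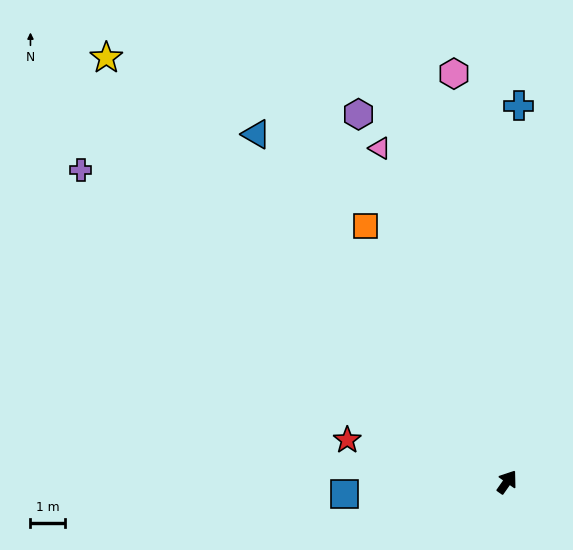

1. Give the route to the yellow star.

turn left 79°, forward 16.9 m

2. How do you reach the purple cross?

turn left 89°, forward 15.3 m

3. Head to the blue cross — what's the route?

turn left 33°, forward 10.9 m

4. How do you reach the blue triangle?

turn left 71°, forward 12.4 m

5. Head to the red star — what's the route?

turn left 110°, forward 4.8 m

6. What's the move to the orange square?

turn left 64°, forward 8.5 m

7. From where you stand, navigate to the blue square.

turn left 129°, forward 4.7 m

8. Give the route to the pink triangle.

turn left 56°, forward 10.4 m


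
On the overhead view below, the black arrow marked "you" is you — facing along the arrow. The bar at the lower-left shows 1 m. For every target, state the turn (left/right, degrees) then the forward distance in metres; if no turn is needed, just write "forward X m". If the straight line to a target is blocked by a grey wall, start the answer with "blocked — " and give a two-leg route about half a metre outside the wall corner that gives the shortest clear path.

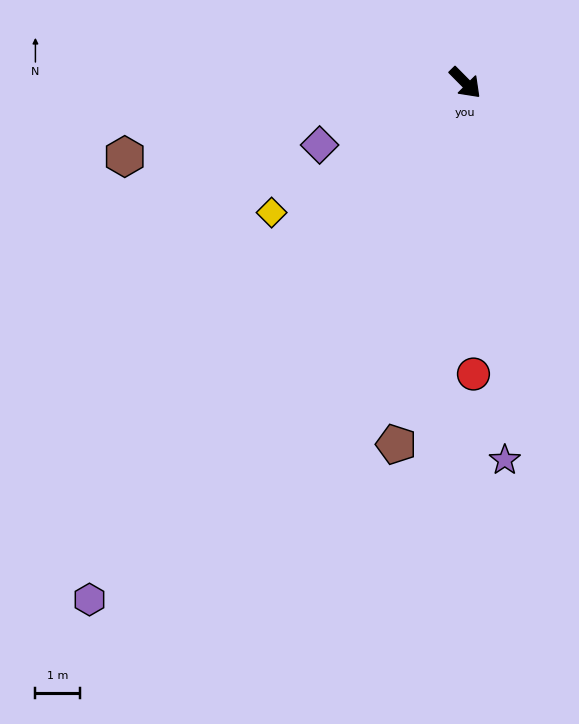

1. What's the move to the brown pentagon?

turn right 56°, forward 8.3 m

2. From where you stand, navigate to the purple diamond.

turn right 112°, forward 3.6 m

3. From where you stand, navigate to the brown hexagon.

turn right 122°, forward 7.9 m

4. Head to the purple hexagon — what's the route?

turn right 81°, forward 14.5 m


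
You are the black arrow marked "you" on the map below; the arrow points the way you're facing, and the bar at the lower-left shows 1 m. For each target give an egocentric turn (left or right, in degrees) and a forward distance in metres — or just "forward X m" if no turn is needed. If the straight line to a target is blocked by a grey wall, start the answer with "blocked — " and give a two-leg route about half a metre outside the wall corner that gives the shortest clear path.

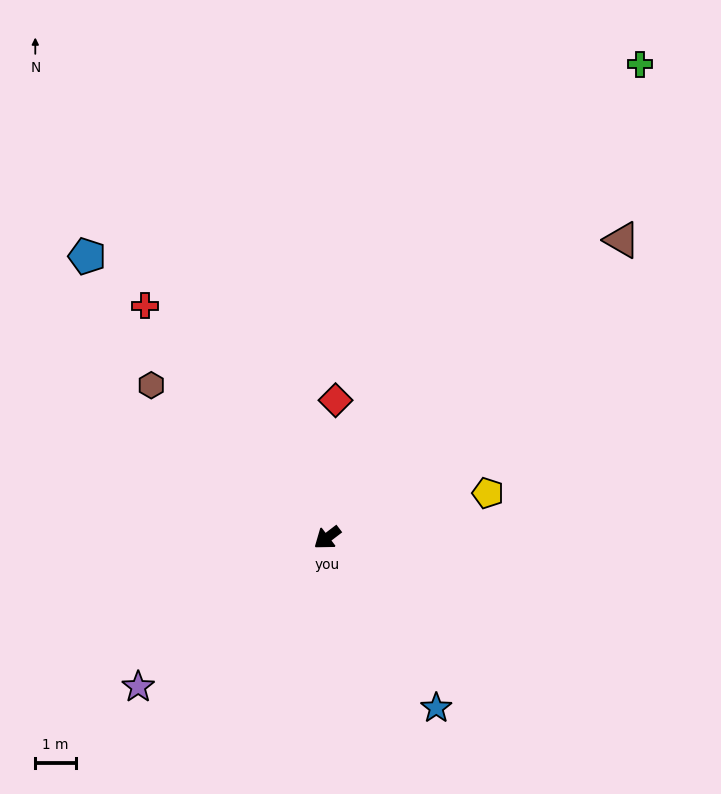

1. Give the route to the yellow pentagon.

turn left 158°, forward 4.1 m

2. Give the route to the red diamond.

turn right 131°, forward 3.4 m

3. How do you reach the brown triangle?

turn right 172°, forward 10.3 m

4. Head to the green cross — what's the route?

turn right 161°, forward 14.0 m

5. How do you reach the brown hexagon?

turn right 78°, forward 5.7 m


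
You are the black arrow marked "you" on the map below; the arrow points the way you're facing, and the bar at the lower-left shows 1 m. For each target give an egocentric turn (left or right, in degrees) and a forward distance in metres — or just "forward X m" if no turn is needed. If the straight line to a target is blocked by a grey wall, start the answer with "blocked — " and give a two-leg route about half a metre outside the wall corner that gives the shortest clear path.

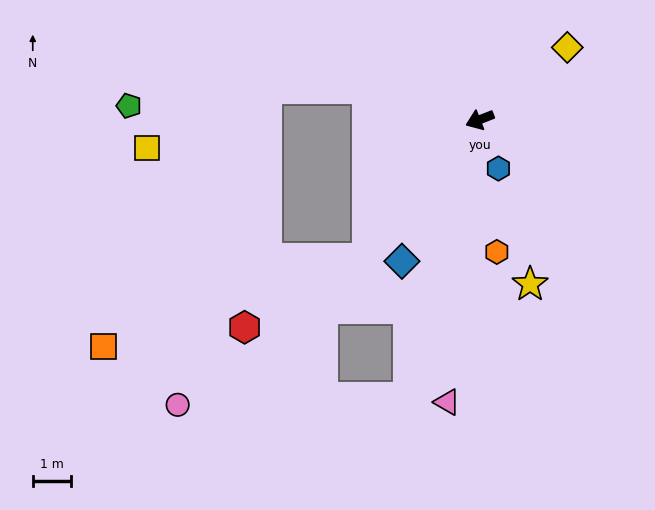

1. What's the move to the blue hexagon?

turn left 89°, forward 1.4 m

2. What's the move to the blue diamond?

turn left 40°, forward 4.3 m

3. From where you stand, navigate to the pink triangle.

turn left 62°, forward 7.5 m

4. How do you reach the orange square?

blocked — turn left 30°, forward 4.7 m, then turn right 33°, forward 7.3 m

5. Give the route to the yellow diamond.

turn right 162°, forward 3.0 m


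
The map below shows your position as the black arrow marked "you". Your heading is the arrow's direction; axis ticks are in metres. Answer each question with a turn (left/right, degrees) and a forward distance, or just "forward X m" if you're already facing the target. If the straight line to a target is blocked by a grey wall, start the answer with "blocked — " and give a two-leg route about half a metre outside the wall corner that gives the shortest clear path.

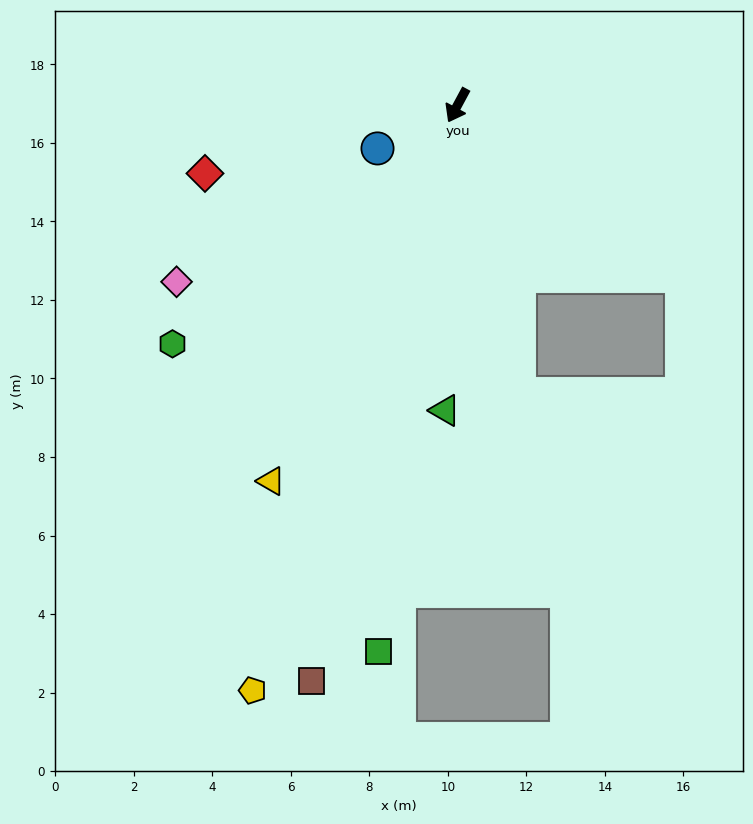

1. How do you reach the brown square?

turn left 14°, forward 15.1 m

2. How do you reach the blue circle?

turn right 33°, forward 2.3 m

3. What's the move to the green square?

turn left 20°, forward 14.1 m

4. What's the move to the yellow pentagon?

turn left 9°, forward 15.8 m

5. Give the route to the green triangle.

turn left 26°, forward 7.8 m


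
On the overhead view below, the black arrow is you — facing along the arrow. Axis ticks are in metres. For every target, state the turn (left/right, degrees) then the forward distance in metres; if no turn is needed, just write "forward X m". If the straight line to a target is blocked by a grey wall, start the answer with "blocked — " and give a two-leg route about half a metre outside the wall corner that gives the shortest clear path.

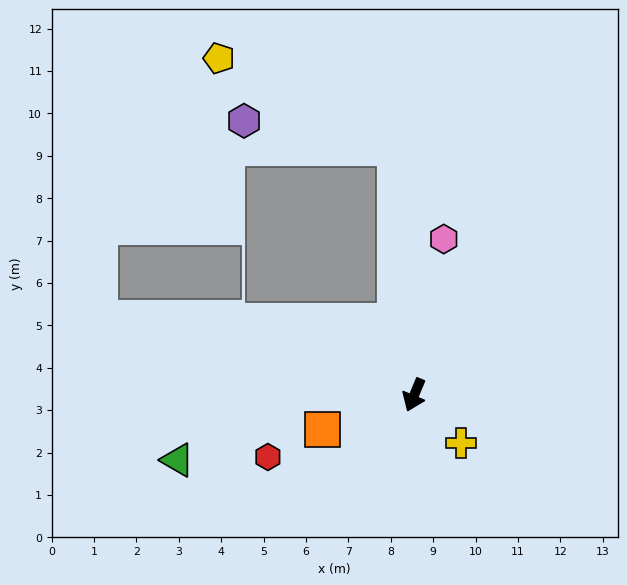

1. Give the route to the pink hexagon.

turn right 168°, forward 3.7 m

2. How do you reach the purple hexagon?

blocked — turn right 153°, forward 5.9 m, then turn left 76°, forward 3.6 m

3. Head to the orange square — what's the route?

turn right 47°, forward 2.3 m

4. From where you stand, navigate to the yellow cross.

turn left 67°, forward 1.6 m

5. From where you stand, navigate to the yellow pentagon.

blocked — turn right 153°, forward 5.9 m, then turn left 59°, forward 4.7 m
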